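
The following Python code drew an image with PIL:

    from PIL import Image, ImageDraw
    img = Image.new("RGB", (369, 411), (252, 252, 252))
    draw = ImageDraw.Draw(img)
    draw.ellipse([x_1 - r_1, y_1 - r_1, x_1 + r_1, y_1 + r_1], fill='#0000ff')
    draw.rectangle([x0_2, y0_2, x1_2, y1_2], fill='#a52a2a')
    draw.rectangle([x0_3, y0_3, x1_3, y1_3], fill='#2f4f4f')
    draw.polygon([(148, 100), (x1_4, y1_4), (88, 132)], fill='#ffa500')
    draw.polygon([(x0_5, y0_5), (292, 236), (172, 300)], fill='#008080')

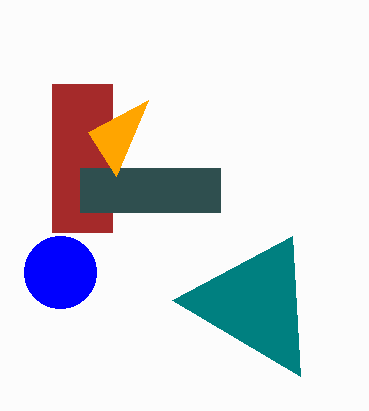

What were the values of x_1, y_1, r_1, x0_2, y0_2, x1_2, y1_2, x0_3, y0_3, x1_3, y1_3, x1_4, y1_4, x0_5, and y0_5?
x_1 = 60, y_1 = 272, r_1 = 36, x0_2 = 52, y0_2 = 84, x1_2 = 112, y1_2 = 232, x0_3 = 80, y0_3 = 168, x1_3 = 220, y1_3 = 212, x1_4 = 116, y1_4 = 176, x0_5 = 300, y0_5 = 376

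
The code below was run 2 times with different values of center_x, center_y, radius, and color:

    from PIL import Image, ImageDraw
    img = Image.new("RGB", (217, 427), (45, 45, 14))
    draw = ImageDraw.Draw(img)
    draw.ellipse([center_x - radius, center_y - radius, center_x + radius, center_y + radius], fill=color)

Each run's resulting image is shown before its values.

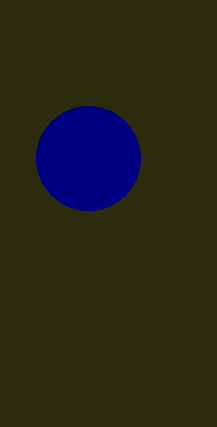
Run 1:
center_x = 88
center_y = 158
radius = 52
color = 'navy'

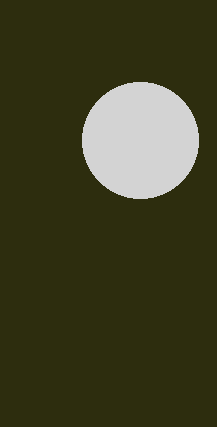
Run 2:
center_x = 140, center_y = 140, radius = 58, color = 'lightgray'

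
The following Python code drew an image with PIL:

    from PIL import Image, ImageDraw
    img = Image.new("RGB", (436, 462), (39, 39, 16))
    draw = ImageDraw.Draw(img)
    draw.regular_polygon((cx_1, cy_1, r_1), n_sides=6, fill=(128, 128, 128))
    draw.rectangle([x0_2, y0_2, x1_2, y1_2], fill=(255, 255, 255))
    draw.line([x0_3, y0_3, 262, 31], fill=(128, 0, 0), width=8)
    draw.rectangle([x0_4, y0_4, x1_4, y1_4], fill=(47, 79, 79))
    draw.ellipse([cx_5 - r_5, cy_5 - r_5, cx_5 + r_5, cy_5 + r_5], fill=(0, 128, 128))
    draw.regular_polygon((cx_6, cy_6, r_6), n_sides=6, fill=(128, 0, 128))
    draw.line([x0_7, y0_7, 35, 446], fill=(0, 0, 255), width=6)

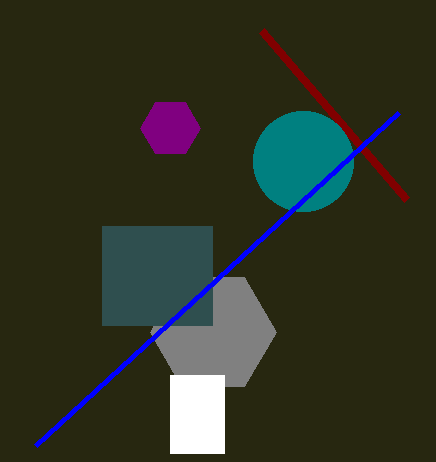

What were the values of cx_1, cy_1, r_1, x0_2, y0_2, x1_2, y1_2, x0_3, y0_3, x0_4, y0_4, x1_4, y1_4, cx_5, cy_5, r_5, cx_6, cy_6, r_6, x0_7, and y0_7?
cx_1 = 213, cy_1 = 332, r_1 = 63, x0_2 = 170, y0_2 = 375, x1_2 = 224, y1_2 = 453, x0_3 = 407, y0_3 = 200, x0_4 = 102, y0_4 = 226, x1_4 = 212, y1_4 = 325, cx_5 = 303, cy_5 = 161, r_5 = 50, cx_6 = 170, cy_6 = 128, r_6 = 30, x0_7 = 398, y0_7 = 113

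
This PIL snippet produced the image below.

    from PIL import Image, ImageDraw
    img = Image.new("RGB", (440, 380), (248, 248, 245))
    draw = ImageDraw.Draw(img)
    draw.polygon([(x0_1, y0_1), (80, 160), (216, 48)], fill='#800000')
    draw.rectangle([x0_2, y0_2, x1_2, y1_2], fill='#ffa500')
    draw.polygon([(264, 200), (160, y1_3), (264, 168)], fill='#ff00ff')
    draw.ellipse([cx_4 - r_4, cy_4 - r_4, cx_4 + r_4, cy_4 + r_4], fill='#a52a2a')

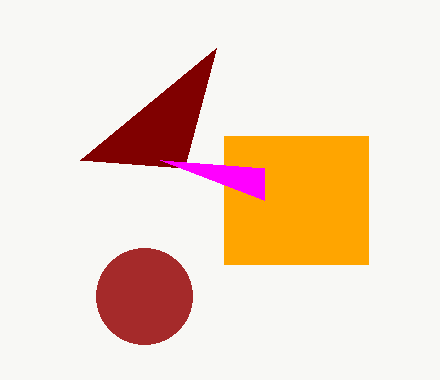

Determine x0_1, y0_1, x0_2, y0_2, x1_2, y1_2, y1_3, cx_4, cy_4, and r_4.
x0_1 = 184; y0_1 = 168; x0_2 = 224; y0_2 = 136; x1_2 = 368; y1_2 = 264; y1_3 = 160; cx_4 = 144; cy_4 = 296; r_4 = 48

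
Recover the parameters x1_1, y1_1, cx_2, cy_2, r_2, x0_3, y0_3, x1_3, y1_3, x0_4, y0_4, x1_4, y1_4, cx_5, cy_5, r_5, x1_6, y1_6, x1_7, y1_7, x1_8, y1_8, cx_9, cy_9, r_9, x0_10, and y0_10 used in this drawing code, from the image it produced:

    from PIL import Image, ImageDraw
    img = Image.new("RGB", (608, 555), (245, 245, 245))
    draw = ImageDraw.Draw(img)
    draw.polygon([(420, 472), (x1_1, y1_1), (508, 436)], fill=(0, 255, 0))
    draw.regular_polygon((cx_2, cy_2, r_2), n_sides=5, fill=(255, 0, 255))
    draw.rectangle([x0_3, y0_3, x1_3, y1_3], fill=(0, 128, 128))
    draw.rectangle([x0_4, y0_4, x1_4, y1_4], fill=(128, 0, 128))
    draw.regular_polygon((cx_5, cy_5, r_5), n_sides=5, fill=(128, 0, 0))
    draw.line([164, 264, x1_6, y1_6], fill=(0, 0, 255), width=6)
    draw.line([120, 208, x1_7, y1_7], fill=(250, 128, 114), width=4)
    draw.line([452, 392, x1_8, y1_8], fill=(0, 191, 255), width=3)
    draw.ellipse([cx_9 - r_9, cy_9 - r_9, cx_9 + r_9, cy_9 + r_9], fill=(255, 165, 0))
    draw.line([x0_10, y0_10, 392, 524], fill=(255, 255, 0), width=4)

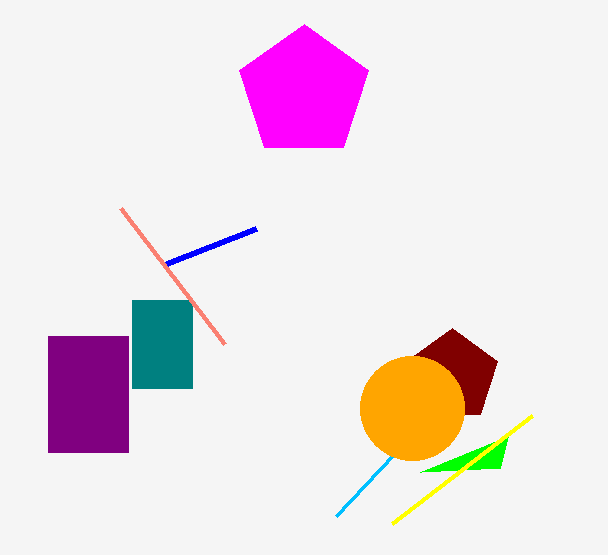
x1_1 = 500
y1_1 = 468
cx_2 = 304
cy_2 = 92
r_2 = 68
x0_3 = 132
y0_3 = 300
x1_3 = 192
y1_3 = 388
x0_4 = 48
y0_4 = 336
x1_4 = 128
y1_4 = 452
cx_5 = 452
cy_5 = 376
r_5 = 48
x1_6 = 256
y1_6 = 228
x1_7 = 224
y1_7 = 344
x1_8 = 336
y1_8 = 516
cx_9 = 412
cy_9 = 408
r_9 = 52
x0_10 = 532
y0_10 = 416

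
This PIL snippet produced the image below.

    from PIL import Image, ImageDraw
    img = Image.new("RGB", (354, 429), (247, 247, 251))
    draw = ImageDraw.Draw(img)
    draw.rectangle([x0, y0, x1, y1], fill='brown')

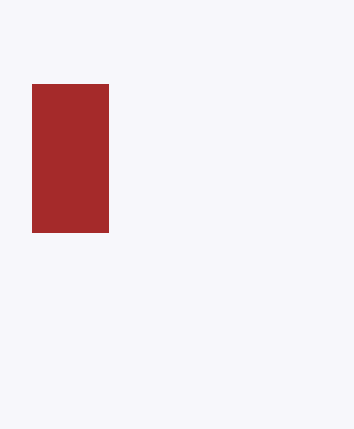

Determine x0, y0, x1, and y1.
x0 = 32; y0 = 84; x1 = 108; y1 = 232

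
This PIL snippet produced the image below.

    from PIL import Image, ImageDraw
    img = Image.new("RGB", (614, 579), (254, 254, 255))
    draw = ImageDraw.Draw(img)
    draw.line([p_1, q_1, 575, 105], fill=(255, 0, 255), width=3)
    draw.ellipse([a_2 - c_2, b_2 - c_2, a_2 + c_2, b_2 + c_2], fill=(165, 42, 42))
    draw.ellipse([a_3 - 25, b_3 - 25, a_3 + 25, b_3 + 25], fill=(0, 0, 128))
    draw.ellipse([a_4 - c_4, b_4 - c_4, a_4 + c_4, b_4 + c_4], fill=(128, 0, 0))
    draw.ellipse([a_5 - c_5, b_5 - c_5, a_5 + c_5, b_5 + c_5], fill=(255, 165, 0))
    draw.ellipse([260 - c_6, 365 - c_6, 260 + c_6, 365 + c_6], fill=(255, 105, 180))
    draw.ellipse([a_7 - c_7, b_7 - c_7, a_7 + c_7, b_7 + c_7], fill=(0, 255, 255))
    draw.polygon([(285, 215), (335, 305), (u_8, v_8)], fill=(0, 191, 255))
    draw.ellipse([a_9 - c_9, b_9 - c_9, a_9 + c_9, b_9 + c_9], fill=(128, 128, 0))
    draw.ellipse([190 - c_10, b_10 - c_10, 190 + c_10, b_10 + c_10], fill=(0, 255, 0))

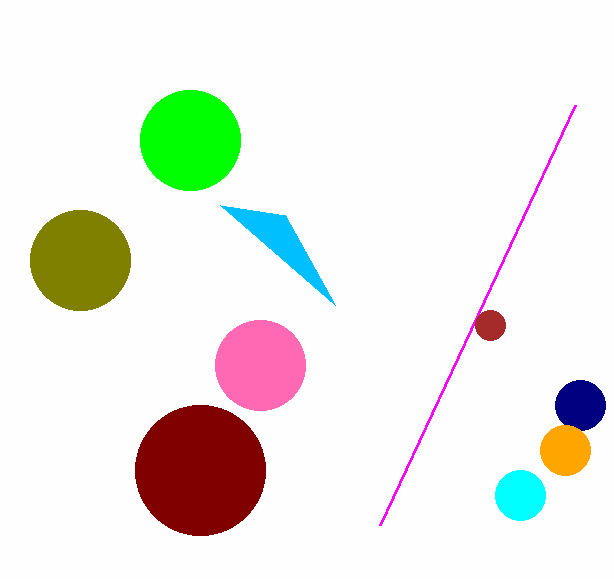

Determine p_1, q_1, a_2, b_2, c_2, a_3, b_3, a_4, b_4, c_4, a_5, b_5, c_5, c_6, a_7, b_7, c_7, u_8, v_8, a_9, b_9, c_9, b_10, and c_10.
p_1 = 380, q_1 = 525, a_2 = 490, b_2 = 325, c_2 = 15, a_3 = 580, b_3 = 405, a_4 = 200, b_4 = 470, c_4 = 65, a_5 = 565, b_5 = 450, c_5 = 25, c_6 = 45, a_7 = 520, b_7 = 495, c_7 = 25, u_8 = 220, v_8 = 205, a_9 = 80, b_9 = 260, c_9 = 50, b_10 = 140, c_10 = 50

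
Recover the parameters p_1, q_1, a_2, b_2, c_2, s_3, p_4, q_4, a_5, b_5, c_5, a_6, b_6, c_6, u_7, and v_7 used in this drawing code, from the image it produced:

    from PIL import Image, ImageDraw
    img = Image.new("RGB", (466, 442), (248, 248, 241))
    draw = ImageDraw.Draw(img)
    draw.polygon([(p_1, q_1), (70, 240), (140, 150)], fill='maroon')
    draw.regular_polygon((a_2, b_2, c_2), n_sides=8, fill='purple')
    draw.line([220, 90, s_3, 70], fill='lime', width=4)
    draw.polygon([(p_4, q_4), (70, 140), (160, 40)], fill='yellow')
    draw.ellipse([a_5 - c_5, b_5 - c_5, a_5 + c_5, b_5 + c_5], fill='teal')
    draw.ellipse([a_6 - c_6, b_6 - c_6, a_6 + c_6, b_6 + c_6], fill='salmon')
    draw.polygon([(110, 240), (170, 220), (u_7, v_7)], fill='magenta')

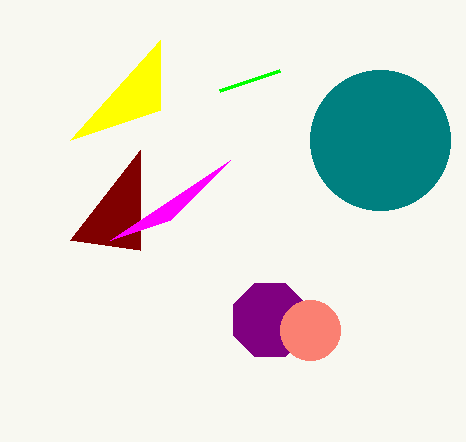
p_1 = 140, q_1 = 250, a_2 = 270, b_2 = 320, c_2 = 40, s_3 = 280, p_4 = 160, q_4 = 110, a_5 = 380, b_5 = 140, c_5 = 70, a_6 = 310, b_6 = 330, c_6 = 30, u_7 = 230, v_7 = 160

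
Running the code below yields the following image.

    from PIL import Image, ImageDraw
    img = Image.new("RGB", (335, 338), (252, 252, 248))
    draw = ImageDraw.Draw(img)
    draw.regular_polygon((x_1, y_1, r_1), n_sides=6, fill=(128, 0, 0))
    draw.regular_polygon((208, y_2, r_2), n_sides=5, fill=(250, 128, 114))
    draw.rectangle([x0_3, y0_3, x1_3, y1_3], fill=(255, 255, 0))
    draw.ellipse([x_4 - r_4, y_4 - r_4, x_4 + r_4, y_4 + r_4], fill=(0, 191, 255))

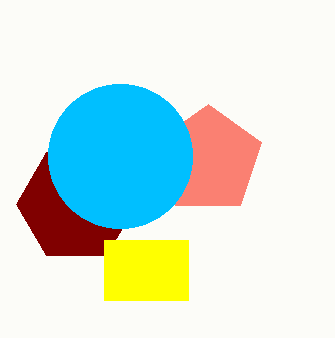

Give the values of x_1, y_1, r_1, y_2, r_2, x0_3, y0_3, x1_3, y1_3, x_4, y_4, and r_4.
x_1 = 76
y_1 = 204
r_1 = 60
y_2 = 160
r_2 = 56
x0_3 = 104
y0_3 = 240
x1_3 = 188
y1_3 = 300
x_4 = 120
y_4 = 156
r_4 = 72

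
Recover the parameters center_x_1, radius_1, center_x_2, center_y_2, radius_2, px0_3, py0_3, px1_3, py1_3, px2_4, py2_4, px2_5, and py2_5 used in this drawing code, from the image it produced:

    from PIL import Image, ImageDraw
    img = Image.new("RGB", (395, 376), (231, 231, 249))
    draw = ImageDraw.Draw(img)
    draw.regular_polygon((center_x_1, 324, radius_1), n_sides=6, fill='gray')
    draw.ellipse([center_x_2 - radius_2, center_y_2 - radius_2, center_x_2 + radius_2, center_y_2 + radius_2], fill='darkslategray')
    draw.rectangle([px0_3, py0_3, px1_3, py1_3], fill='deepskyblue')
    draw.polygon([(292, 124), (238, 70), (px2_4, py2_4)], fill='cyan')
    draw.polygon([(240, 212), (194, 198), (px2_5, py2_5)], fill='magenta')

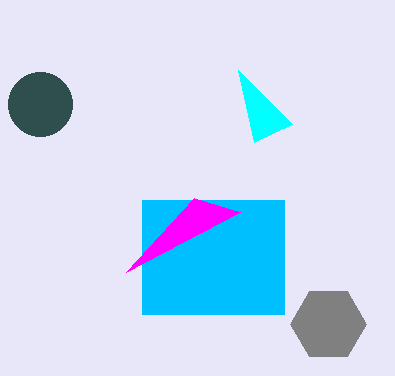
center_x_1 = 328
radius_1 = 38
center_x_2 = 40
center_y_2 = 104
radius_2 = 32
px0_3 = 142
py0_3 = 200
px1_3 = 284
py1_3 = 314
px2_4 = 254
py2_4 = 142
px2_5 = 126
py2_5 = 272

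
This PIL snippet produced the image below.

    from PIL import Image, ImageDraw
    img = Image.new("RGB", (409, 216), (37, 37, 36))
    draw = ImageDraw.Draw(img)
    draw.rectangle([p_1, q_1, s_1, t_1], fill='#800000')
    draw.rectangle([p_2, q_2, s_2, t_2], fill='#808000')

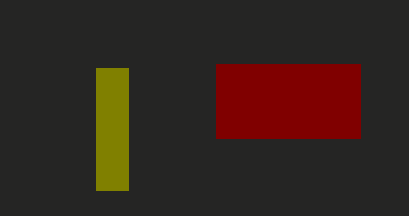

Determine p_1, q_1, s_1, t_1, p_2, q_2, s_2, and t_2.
p_1 = 216
q_1 = 64
s_1 = 360
t_1 = 138
p_2 = 96
q_2 = 68
s_2 = 128
t_2 = 190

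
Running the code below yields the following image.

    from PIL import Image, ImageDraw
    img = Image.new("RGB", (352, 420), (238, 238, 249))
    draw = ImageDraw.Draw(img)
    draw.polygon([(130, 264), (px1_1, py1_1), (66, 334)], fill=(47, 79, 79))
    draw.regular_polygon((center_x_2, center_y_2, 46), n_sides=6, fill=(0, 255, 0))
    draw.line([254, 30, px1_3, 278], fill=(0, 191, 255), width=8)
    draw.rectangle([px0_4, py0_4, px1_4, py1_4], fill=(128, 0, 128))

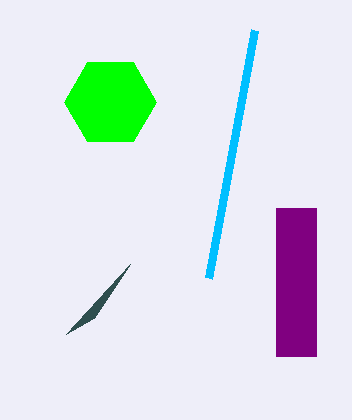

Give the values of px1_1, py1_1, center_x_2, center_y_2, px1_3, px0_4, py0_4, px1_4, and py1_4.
px1_1 = 94; py1_1 = 318; center_x_2 = 110; center_y_2 = 102; px1_3 = 208; px0_4 = 276; py0_4 = 208; px1_4 = 316; py1_4 = 356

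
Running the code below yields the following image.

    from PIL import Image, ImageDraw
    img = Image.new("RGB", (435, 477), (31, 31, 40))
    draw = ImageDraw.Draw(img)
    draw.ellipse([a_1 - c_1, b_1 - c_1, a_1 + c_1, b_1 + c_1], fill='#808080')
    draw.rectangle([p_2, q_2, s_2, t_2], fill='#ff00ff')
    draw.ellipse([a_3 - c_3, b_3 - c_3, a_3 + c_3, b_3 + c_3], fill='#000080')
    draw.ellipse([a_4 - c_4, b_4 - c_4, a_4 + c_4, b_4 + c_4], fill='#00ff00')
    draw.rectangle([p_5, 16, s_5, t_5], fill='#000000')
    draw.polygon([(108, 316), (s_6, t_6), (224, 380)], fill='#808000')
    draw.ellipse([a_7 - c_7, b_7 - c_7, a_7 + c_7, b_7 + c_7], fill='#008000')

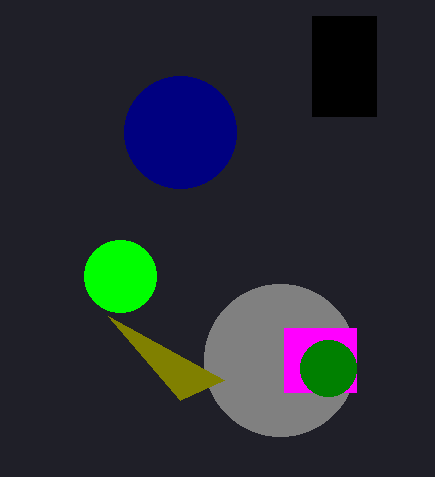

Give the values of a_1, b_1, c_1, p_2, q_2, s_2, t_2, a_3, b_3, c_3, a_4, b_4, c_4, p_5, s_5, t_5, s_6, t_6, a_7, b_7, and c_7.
a_1 = 280; b_1 = 360; c_1 = 76; p_2 = 284; q_2 = 328; s_2 = 356; t_2 = 392; a_3 = 180; b_3 = 132; c_3 = 56; a_4 = 120; b_4 = 276; c_4 = 36; p_5 = 312; s_5 = 376; t_5 = 116; s_6 = 180; t_6 = 400; a_7 = 328; b_7 = 368; c_7 = 28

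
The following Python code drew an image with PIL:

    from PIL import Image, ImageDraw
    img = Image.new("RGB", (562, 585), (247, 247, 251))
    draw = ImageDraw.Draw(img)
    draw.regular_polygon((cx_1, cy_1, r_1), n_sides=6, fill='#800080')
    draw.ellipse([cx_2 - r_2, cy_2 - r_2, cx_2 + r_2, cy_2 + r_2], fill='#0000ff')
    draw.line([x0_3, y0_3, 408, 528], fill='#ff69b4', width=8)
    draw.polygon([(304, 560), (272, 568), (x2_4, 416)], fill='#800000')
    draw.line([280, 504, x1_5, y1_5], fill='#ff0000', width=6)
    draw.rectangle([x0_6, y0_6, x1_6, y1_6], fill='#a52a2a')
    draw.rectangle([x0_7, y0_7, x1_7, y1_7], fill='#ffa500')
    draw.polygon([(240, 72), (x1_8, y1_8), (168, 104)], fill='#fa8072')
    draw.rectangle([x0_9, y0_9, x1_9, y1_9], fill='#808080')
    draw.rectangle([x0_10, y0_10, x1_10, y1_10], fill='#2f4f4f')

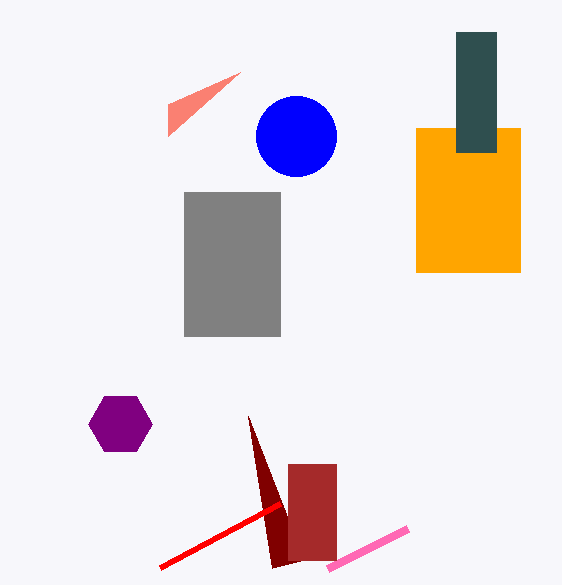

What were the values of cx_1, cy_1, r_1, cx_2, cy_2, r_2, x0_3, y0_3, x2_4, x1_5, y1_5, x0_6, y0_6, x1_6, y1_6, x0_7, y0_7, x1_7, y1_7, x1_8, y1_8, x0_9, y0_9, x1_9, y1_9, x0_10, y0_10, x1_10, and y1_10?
cx_1 = 120; cy_1 = 424; r_1 = 32; cx_2 = 296; cy_2 = 136; r_2 = 40; x0_3 = 328; y0_3 = 568; x2_4 = 248; x1_5 = 160; y1_5 = 568; x0_6 = 288; y0_6 = 464; x1_6 = 336; y1_6 = 560; x0_7 = 416; y0_7 = 128; x1_7 = 520; y1_7 = 272; x1_8 = 168; y1_8 = 136; x0_9 = 184; y0_9 = 192; x1_9 = 280; y1_9 = 336; x0_10 = 456; y0_10 = 32; x1_10 = 496; y1_10 = 152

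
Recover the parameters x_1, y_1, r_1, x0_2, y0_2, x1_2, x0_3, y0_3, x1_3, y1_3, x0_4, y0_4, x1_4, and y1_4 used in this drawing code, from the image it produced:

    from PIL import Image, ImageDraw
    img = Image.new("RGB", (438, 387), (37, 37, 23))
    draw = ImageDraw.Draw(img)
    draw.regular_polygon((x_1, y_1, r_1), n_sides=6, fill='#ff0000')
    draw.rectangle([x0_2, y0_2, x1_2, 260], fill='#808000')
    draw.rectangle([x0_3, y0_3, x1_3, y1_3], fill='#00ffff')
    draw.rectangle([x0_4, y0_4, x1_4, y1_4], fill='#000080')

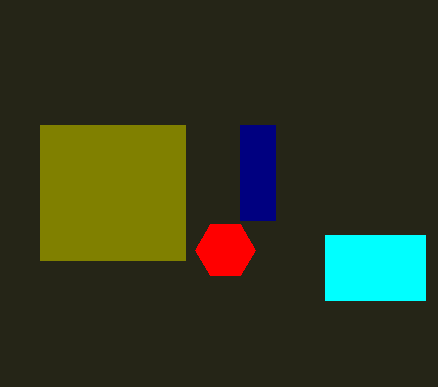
x_1 = 225; y_1 = 250; r_1 = 30; x0_2 = 40; y0_2 = 125; x1_2 = 185; x0_3 = 325; y0_3 = 235; x1_3 = 425; y1_3 = 300; x0_4 = 240; y0_4 = 125; x1_4 = 275; y1_4 = 220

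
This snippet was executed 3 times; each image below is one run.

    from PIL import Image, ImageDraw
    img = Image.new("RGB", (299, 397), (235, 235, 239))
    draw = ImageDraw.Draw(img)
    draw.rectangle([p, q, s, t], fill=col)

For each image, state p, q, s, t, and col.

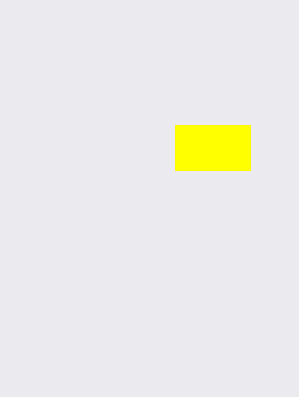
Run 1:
p = 175; q = 125; s = 250; t = 170; col = 'yellow'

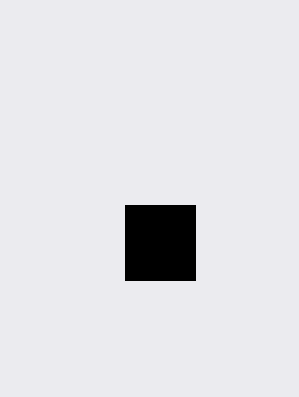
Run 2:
p = 125
q = 205
s = 195
t = 280
col = 'black'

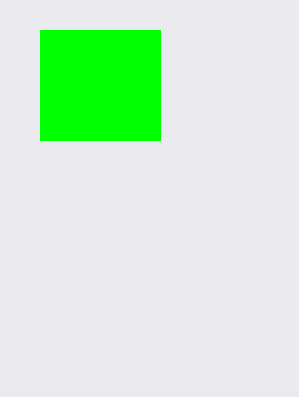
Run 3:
p = 40, q = 30, s = 160, t = 140, col = 'lime'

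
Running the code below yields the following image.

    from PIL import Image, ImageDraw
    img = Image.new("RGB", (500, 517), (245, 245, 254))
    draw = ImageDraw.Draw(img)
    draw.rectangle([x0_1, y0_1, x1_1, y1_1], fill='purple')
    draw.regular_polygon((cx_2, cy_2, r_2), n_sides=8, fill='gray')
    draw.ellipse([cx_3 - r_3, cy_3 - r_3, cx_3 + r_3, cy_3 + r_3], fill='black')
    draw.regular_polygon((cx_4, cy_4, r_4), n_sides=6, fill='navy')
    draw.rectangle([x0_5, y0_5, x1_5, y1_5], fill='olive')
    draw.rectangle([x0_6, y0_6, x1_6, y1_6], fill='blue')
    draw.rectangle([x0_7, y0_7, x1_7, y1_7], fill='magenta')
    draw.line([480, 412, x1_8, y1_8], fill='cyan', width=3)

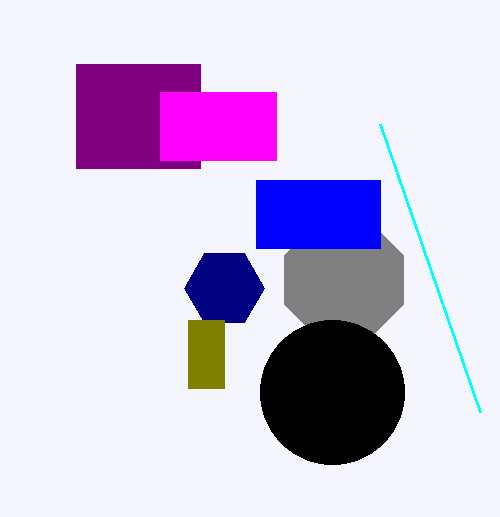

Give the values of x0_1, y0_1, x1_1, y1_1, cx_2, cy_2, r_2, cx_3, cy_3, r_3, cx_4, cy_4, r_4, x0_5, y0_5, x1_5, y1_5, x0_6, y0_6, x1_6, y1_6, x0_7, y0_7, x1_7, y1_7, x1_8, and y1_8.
x0_1 = 76; y0_1 = 64; x1_1 = 200; y1_1 = 168; cx_2 = 344; cy_2 = 280; r_2 = 64; cx_3 = 332; cy_3 = 392; r_3 = 72; cx_4 = 224; cy_4 = 288; r_4 = 40; x0_5 = 188; y0_5 = 320; x1_5 = 224; y1_5 = 388; x0_6 = 256; y0_6 = 180; x1_6 = 380; y1_6 = 248; x0_7 = 160; y0_7 = 92; x1_7 = 276; y1_7 = 160; x1_8 = 380; y1_8 = 124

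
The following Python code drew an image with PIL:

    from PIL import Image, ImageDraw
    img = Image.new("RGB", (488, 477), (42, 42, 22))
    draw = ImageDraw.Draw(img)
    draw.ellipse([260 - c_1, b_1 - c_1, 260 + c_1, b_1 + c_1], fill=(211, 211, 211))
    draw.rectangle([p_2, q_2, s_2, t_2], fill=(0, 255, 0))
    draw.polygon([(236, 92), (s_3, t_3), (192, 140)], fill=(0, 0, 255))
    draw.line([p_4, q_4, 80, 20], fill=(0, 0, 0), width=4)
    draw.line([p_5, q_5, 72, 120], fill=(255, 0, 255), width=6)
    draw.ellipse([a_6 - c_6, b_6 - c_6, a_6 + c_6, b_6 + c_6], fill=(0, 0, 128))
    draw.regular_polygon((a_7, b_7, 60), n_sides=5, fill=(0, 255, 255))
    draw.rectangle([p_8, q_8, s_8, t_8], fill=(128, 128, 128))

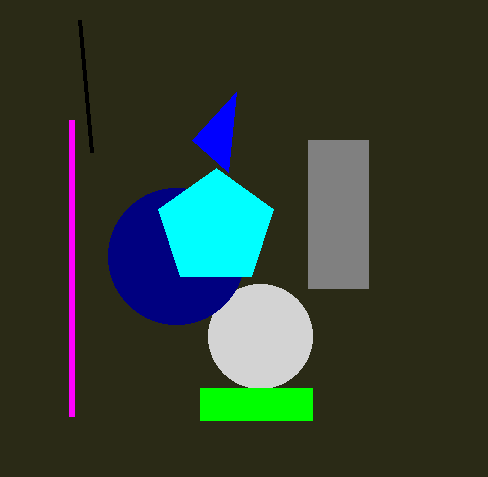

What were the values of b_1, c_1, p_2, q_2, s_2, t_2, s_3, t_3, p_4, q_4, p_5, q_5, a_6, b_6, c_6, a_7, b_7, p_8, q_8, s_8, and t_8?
b_1 = 336; c_1 = 52; p_2 = 200; q_2 = 388; s_2 = 312; t_2 = 420; s_3 = 228; t_3 = 172; p_4 = 92; q_4 = 152; p_5 = 72; q_5 = 416; a_6 = 176; b_6 = 256; c_6 = 68; a_7 = 216; b_7 = 228; p_8 = 308; q_8 = 140; s_8 = 368; t_8 = 288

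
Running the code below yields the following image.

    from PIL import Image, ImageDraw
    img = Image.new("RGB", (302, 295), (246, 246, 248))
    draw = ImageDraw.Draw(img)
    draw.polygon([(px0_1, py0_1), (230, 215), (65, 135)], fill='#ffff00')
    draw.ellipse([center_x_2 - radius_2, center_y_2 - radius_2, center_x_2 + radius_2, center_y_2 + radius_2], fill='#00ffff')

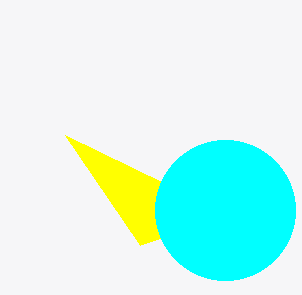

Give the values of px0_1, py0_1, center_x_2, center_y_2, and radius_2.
px0_1 = 140
py0_1 = 245
center_x_2 = 225
center_y_2 = 210
radius_2 = 70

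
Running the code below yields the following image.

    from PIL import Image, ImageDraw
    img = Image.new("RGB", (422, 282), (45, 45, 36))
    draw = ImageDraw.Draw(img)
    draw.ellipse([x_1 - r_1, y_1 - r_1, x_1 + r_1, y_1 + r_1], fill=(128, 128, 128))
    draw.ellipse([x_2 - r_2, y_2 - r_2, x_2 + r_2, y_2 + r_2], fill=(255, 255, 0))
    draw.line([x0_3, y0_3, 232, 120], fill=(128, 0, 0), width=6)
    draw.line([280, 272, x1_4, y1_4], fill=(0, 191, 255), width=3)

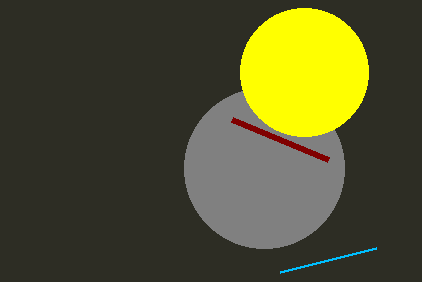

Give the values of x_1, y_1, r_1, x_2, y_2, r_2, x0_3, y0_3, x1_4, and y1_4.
x_1 = 264
y_1 = 168
r_1 = 80
x_2 = 304
y_2 = 72
r_2 = 64
x0_3 = 328
y0_3 = 160
x1_4 = 376
y1_4 = 248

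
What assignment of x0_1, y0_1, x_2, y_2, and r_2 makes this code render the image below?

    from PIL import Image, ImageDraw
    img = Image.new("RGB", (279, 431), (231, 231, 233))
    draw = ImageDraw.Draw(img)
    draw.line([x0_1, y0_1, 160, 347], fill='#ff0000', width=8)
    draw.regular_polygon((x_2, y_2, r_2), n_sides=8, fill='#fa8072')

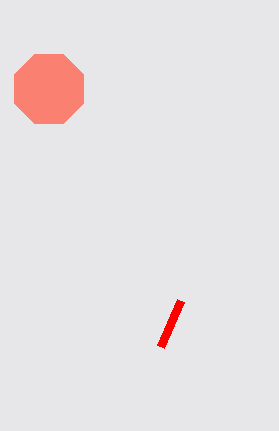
x0_1 = 180, y0_1 = 301, x_2 = 49, y_2 = 89, r_2 = 37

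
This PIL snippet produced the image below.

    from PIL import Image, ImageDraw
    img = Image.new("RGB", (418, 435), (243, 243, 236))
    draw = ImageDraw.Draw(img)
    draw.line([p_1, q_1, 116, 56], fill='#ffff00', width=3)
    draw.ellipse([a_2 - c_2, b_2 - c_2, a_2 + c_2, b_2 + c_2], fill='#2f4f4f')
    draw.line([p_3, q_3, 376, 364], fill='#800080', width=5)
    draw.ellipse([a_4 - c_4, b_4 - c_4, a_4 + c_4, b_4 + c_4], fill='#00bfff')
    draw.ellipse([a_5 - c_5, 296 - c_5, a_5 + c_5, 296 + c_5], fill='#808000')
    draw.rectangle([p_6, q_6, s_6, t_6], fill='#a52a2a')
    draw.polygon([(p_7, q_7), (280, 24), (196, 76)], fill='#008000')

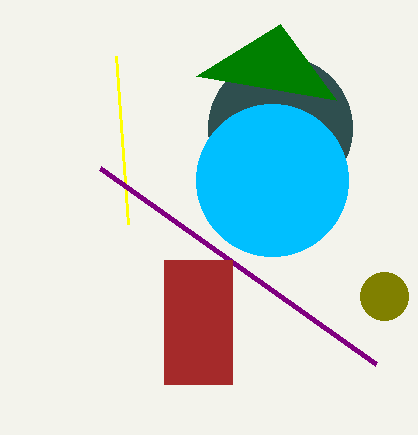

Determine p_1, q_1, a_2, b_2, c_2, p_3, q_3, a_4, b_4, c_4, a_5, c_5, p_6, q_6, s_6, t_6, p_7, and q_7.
p_1 = 128; q_1 = 224; a_2 = 280; b_2 = 128; c_2 = 72; p_3 = 100; q_3 = 168; a_4 = 272; b_4 = 180; c_4 = 76; a_5 = 384; c_5 = 24; p_6 = 164; q_6 = 260; s_6 = 232; t_6 = 384; p_7 = 336; q_7 = 100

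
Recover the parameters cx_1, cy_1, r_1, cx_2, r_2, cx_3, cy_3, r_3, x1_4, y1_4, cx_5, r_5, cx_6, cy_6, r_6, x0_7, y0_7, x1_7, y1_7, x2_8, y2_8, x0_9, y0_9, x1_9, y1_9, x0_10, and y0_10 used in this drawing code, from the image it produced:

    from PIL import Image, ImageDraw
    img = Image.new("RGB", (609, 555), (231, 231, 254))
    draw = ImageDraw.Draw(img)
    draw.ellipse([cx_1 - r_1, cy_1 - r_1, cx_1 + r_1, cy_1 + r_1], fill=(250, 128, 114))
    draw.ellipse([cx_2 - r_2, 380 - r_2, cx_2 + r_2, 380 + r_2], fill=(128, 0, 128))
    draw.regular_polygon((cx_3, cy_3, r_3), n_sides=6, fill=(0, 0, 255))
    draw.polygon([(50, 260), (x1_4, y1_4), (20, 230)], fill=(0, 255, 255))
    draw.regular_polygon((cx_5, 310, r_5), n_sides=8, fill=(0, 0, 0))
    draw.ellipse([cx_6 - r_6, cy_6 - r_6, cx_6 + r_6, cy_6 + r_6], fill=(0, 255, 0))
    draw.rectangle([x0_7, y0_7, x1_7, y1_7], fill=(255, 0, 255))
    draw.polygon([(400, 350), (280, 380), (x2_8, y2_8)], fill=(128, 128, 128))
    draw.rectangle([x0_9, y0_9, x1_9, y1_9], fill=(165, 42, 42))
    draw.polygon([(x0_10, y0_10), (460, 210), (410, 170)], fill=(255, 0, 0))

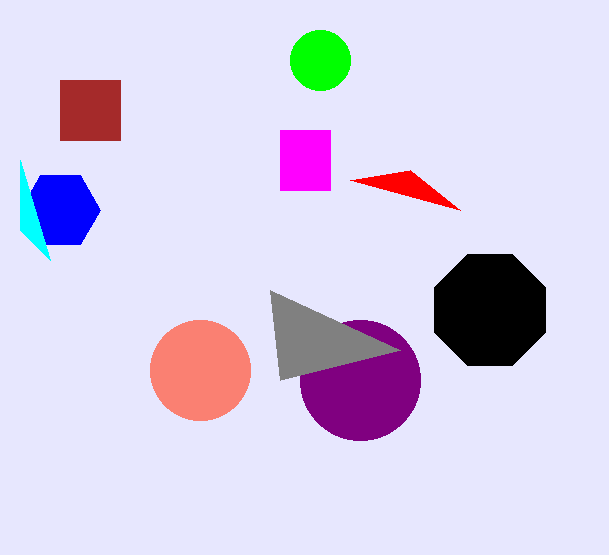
cx_1 = 200; cy_1 = 370; r_1 = 50; cx_2 = 360; r_2 = 60; cx_3 = 60; cy_3 = 210; r_3 = 40; x1_4 = 20; y1_4 = 160; cx_5 = 490; r_5 = 60; cx_6 = 320; cy_6 = 60; r_6 = 30; x0_7 = 280; y0_7 = 130; x1_7 = 330; y1_7 = 190; x2_8 = 270; y2_8 = 290; x0_9 = 60; y0_9 = 80; x1_9 = 120; y1_9 = 140; x0_10 = 350; y0_10 = 180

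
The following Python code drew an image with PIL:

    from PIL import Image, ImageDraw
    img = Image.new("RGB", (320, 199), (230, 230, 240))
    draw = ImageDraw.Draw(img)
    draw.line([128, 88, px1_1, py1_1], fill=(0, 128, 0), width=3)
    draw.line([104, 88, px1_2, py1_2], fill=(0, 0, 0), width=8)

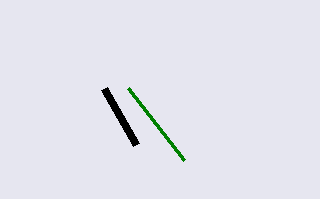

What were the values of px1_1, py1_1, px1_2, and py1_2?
px1_1 = 184
py1_1 = 160
px1_2 = 136
py1_2 = 144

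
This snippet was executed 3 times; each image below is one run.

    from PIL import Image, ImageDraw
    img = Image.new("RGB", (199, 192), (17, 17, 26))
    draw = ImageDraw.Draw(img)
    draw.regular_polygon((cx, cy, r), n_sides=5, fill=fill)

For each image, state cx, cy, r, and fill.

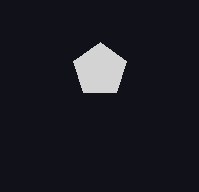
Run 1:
cx = 100, cy = 70, r = 28, fill = 'lightgray'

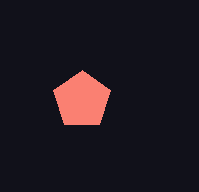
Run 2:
cx = 82; cy = 100; r = 30; fill = 'salmon'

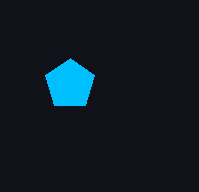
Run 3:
cx = 70
cy = 84
r = 26
fill = 'deepskyblue'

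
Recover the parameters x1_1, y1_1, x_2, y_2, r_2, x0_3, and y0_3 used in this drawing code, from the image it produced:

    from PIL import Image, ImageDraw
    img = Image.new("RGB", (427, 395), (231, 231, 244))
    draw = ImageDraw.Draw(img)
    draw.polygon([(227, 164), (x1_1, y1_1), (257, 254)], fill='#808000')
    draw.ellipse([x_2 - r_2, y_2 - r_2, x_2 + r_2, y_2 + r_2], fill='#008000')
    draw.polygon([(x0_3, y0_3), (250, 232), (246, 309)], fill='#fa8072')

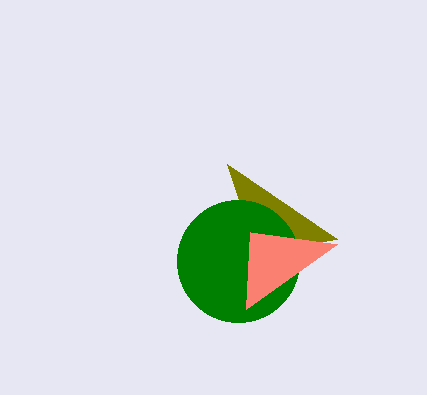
x1_1 = 337
y1_1 = 239
x_2 = 238
y_2 = 261
r_2 = 61
x0_3 = 337
y0_3 = 244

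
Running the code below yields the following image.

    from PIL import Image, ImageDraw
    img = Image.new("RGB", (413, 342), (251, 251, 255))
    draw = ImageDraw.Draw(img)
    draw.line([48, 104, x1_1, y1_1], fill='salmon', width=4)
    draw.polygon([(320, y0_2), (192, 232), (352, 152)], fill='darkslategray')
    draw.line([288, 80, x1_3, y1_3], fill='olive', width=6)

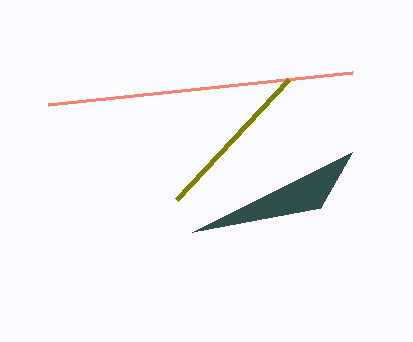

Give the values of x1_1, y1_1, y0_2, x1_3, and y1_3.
x1_1 = 352
y1_1 = 72
y0_2 = 208
x1_3 = 176
y1_3 = 200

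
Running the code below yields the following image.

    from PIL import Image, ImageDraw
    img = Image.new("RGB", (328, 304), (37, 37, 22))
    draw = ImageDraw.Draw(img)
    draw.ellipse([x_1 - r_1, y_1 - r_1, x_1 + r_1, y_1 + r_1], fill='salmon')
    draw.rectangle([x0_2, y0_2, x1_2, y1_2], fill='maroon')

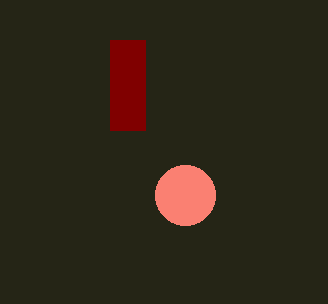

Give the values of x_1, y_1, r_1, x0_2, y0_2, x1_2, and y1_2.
x_1 = 185, y_1 = 195, r_1 = 30, x0_2 = 110, y0_2 = 40, x1_2 = 145, y1_2 = 130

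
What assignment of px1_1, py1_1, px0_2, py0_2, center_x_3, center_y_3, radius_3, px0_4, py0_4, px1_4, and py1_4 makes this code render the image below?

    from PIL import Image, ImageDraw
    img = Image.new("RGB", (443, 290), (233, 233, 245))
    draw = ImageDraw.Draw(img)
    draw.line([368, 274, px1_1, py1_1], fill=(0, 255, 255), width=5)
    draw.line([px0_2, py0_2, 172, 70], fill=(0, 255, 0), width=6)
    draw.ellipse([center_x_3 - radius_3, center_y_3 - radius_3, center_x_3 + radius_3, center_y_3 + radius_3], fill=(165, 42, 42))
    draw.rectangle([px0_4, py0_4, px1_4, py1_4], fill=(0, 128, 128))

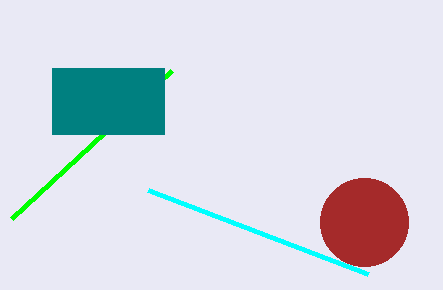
px1_1 = 148; py1_1 = 190; px0_2 = 12; py0_2 = 218; center_x_3 = 364; center_y_3 = 222; radius_3 = 44; px0_4 = 52; py0_4 = 68; px1_4 = 164; py1_4 = 134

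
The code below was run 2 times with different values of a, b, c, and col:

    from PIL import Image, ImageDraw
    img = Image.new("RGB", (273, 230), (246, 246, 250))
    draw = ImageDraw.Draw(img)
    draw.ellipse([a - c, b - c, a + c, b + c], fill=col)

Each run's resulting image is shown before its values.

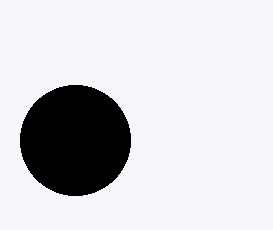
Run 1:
a = 75; b = 140; c = 55; col = 'black'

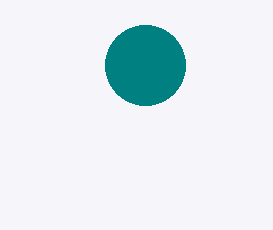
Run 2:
a = 145; b = 65; c = 40; col = 'teal'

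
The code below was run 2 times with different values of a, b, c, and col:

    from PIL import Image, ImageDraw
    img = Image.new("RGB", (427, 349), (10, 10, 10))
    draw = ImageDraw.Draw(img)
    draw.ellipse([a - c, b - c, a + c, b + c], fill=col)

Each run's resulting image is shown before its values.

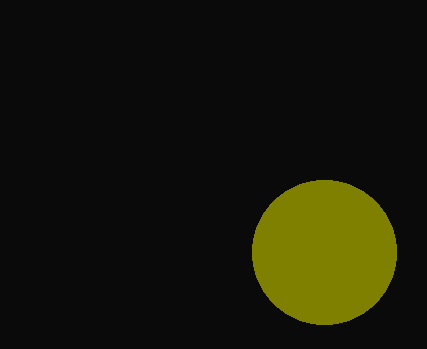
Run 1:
a = 324; b = 252; c = 72; col = 'olive'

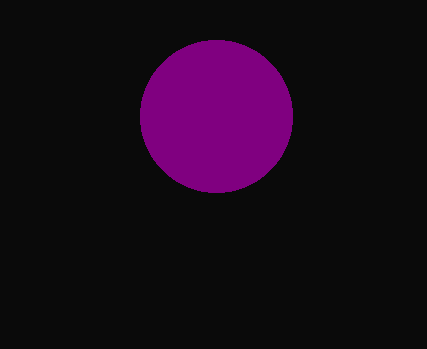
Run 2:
a = 216
b = 116
c = 76
col = 'purple'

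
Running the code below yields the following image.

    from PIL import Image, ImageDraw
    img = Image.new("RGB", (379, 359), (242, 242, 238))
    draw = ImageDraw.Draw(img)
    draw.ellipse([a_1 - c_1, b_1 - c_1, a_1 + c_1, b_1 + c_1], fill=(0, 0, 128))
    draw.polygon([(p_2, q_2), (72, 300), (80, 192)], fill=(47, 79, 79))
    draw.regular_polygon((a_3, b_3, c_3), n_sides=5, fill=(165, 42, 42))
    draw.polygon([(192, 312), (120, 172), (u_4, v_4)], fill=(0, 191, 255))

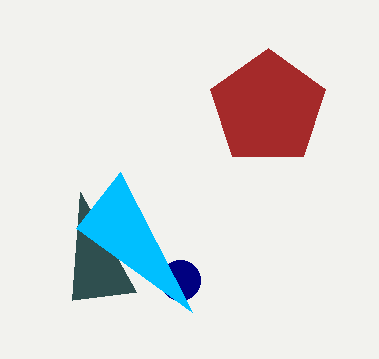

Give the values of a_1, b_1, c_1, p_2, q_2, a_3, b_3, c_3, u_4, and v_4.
a_1 = 180
b_1 = 280
c_1 = 20
p_2 = 136
q_2 = 292
a_3 = 268
b_3 = 108
c_3 = 60
u_4 = 76
v_4 = 228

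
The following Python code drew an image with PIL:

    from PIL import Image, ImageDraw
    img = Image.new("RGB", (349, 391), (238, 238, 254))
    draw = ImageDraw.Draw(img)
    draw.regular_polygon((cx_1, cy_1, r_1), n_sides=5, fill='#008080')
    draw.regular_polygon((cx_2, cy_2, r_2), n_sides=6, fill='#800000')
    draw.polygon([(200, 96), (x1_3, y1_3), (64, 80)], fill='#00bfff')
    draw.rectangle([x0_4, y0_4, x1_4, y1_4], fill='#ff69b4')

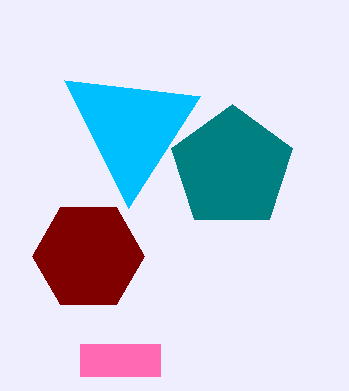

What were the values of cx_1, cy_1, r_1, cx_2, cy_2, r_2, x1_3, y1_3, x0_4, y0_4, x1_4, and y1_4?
cx_1 = 232; cy_1 = 168; r_1 = 64; cx_2 = 88; cy_2 = 256; r_2 = 56; x1_3 = 128; y1_3 = 208; x0_4 = 80; y0_4 = 344; x1_4 = 160; y1_4 = 376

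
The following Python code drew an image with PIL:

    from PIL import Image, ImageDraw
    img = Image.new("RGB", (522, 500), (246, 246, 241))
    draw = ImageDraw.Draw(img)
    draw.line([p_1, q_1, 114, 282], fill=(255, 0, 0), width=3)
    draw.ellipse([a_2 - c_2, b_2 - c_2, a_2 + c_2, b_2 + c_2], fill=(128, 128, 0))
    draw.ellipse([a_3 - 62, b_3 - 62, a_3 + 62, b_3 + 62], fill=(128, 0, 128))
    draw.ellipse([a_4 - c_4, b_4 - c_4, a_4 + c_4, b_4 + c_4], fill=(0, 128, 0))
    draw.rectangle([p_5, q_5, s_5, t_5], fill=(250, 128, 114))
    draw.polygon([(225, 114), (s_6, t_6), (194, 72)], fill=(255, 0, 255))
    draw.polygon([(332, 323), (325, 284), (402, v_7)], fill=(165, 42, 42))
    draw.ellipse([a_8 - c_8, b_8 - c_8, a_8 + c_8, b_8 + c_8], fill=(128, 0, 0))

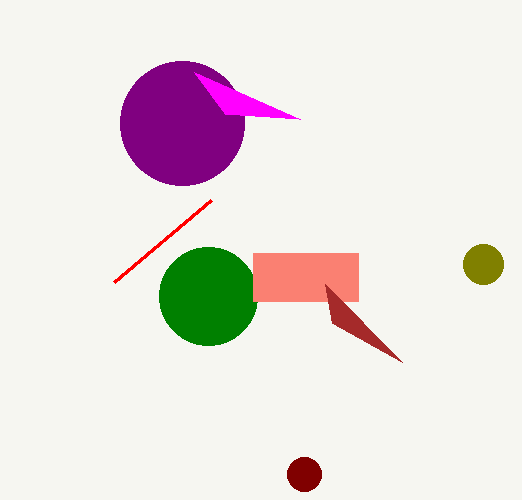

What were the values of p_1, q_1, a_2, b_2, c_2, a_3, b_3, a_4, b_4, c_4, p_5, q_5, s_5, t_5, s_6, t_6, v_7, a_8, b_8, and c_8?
p_1 = 211; q_1 = 200; a_2 = 483; b_2 = 264; c_2 = 20; a_3 = 182; b_3 = 123; a_4 = 208; b_4 = 296; c_4 = 49; p_5 = 253; q_5 = 253; s_5 = 358; t_5 = 301; s_6 = 300; t_6 = 119; v_7 = 362; a_8 = 304; b_8 = 474; c_8 = 17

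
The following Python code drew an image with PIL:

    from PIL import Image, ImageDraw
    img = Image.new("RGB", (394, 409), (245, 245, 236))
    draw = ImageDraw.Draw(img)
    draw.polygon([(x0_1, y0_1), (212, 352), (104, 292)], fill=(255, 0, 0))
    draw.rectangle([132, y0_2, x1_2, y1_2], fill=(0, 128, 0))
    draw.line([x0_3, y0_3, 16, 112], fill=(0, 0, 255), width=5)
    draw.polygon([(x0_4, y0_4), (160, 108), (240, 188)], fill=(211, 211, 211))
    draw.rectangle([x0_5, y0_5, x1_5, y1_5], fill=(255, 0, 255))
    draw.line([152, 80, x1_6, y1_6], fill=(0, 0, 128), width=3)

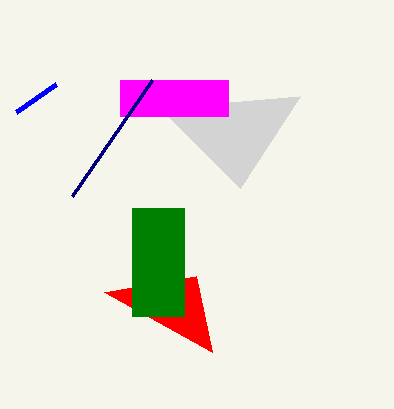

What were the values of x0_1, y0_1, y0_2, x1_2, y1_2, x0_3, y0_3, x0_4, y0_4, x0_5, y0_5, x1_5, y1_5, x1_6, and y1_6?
x0_1 = 196; y0_1 = 276; y0_2 = 208; x1_2 = 184; y1_2 = 316; x0_3 = 56; y0_3 = 84; x0_4 = 300; y0_4 = 96; x0_5 = 120; y0_5 = 80; x1_5 = 228; y1_5 = 116; x1_6 = 72; y1_6 = 196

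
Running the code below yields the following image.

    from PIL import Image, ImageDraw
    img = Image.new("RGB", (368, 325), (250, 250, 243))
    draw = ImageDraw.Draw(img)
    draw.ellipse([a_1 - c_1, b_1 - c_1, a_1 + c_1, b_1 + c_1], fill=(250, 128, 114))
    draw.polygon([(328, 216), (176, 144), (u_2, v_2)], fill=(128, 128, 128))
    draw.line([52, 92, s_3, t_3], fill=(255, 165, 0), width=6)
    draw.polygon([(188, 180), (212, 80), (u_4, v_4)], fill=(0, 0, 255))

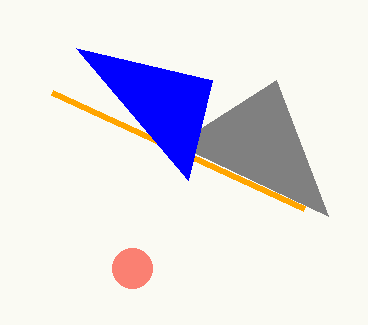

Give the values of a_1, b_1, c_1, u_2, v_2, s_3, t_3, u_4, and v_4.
a_1 = 132; b_1 = 268; c_1 = 20; u_2 = 276; v_2 = 80; s_3 = 304; t_3 = 208; u_4 = 76; v_4 = 48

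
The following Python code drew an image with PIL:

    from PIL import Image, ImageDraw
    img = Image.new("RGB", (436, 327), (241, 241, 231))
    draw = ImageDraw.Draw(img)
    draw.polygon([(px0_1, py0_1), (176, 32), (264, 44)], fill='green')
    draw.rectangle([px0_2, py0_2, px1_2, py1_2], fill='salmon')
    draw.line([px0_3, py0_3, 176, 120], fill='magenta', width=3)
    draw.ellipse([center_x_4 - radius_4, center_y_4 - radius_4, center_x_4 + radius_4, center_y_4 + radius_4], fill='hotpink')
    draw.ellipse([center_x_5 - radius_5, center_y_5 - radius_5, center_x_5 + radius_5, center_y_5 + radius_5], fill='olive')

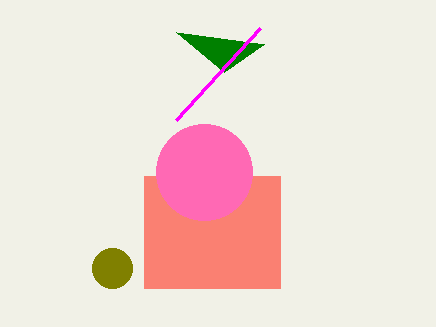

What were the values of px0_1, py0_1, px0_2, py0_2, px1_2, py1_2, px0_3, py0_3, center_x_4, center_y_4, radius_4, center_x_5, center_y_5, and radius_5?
px0_1 = 224
py0_1 = 72
px0_2 = 144
py0_2 = 176
px1_2 = 280
py1_2 = 288
px0_3 = 260
py0_3 = 28
center_x_4 = 204
center_y_4 = 172
radius_4 = 48
center_x_5 = 112
center_y_5 = 268
radius_5 = 20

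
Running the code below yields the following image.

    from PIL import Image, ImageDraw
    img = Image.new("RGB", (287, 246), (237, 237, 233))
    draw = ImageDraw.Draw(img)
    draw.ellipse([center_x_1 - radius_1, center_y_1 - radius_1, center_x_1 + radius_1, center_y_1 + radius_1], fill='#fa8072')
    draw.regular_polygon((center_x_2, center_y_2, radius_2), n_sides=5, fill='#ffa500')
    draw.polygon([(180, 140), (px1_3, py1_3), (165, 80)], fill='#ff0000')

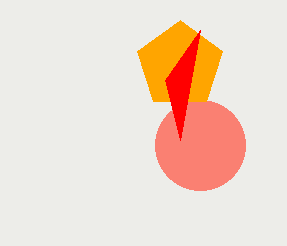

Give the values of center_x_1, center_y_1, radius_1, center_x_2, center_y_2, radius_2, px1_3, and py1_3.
center_x_1 = 200, center_y_1 = 145, radius_1 = 45, center_x_2 = 180, center_y_2 = 65, radius_2 = 45, px1_3 = 200, py1_3 = 30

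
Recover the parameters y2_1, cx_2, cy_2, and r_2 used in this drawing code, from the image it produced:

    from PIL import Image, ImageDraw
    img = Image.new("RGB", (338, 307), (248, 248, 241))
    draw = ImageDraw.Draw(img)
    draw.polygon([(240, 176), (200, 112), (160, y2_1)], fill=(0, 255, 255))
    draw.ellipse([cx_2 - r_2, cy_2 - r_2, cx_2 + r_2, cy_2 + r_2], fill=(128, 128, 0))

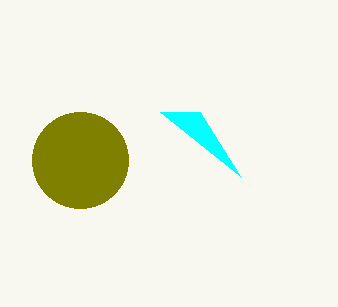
y2_1 = 112, cx_2 = 80, cy_2 = 160, r_2 = 48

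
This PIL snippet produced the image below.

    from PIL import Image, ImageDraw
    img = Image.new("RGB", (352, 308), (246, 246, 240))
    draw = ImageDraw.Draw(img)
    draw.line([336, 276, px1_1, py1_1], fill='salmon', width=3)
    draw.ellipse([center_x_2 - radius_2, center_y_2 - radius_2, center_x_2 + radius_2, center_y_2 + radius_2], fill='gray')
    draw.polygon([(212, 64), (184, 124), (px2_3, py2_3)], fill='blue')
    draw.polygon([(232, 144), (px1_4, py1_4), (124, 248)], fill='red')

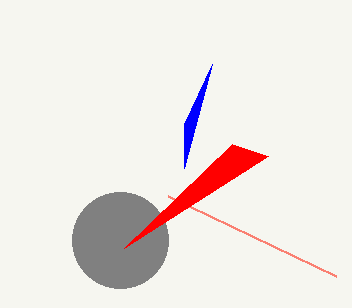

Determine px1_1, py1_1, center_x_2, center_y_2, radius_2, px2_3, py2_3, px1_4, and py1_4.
px1_1 = 168; py1_1 = 196; center_x_2 = 120; center_y_2 = 240; radius_2 = 48; px2_3 = 184; py2_3 = 168; px1_4 = 268; py1_4 = 156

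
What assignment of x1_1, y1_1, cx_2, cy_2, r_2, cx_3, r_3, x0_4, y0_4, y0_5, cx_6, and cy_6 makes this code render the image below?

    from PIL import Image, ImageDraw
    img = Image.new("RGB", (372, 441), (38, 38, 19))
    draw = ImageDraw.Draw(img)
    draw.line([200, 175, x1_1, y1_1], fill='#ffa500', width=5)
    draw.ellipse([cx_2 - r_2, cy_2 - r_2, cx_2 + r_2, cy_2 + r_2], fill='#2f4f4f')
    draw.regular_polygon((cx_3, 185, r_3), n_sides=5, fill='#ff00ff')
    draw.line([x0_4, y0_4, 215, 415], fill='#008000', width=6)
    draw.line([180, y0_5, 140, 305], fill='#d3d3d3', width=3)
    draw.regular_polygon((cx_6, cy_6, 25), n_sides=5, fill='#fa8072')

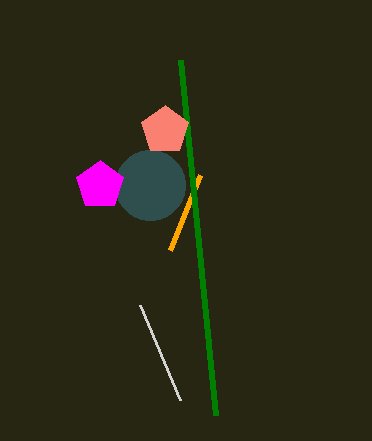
x1_1 = 170, y1_1 = 250, cx_2 = 150, cy_2 = 185, r_2 = 35, cx_3 = 100, r_3 = 25, x0_4 = 180, y0_4 = 60, y0_5 = 400, cx_6 = 165, cy_6 = 130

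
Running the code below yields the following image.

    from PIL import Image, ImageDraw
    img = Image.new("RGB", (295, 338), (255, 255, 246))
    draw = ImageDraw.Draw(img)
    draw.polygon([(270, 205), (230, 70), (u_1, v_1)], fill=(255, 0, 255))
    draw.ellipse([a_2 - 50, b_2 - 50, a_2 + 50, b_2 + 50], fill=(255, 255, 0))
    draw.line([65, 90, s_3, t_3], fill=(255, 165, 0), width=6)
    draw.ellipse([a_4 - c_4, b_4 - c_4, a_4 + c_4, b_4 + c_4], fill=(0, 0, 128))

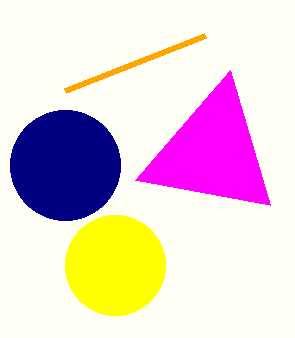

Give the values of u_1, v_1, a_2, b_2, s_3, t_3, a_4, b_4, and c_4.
u_1 = 135; v_1 = 180; a_2 = 115; b_2 = 265; s_3 = 205; t_3 = 35; a_4 = 65; b_4 = 165; c_4 = 55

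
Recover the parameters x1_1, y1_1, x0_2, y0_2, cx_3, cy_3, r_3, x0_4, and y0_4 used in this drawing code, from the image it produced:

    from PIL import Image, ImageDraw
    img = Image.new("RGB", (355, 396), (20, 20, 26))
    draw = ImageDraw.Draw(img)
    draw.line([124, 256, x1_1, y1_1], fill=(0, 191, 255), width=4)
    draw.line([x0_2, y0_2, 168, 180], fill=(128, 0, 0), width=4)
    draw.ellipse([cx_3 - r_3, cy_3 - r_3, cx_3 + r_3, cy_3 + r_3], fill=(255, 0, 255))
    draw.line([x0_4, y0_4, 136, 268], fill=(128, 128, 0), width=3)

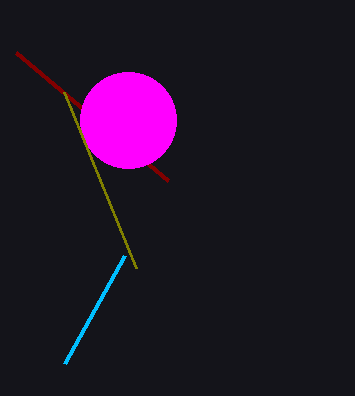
x1_1 = 64
y1_1 = 364
x0_2 = 16
y0_2 = 52
cx_3 = 128
cy_3 = 120
r_3 = 48
x0_4 = 64
y0_4 = 92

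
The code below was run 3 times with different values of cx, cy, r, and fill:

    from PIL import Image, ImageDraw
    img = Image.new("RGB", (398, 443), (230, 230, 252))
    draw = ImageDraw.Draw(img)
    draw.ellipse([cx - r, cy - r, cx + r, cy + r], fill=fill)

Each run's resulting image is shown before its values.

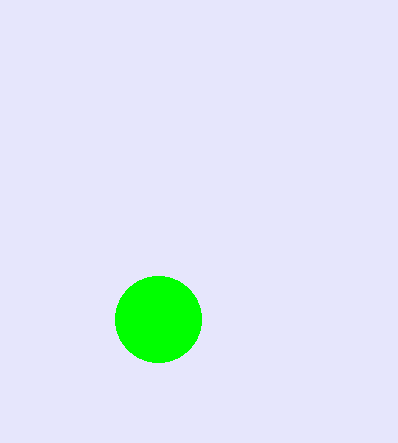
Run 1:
cx = 158, cy = 319, r = 43, fill = 'lime'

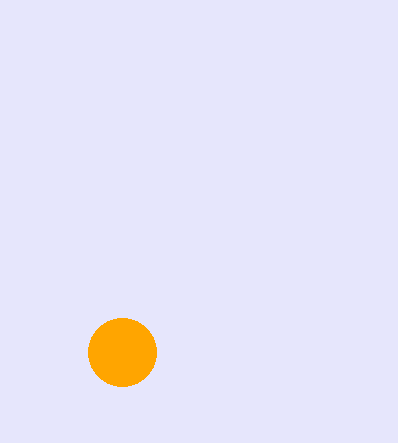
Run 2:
cx = 122, cy = 352, r = 34, fill = 'orange'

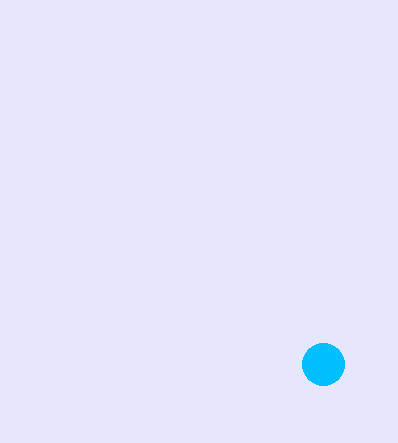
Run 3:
cx = 323
cy = 364
r = 21
fill = 'deepskyblue'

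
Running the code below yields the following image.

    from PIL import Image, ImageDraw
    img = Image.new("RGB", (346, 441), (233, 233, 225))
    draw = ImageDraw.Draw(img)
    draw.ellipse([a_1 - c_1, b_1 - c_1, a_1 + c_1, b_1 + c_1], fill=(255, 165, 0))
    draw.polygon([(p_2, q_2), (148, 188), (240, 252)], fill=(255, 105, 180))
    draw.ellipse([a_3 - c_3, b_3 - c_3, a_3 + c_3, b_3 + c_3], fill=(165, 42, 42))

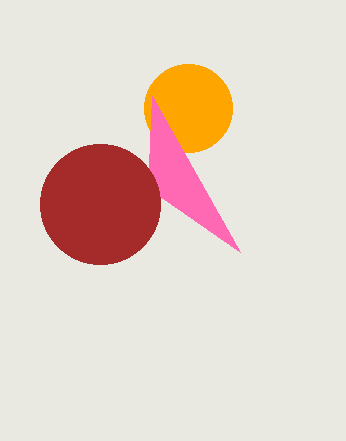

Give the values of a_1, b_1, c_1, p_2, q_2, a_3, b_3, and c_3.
a_1 = 188, b_1 = 108, c_1 = 44, p_2 = 152, q_2 = 96, a_3 = 100, b_3 = 204, c_3 = 60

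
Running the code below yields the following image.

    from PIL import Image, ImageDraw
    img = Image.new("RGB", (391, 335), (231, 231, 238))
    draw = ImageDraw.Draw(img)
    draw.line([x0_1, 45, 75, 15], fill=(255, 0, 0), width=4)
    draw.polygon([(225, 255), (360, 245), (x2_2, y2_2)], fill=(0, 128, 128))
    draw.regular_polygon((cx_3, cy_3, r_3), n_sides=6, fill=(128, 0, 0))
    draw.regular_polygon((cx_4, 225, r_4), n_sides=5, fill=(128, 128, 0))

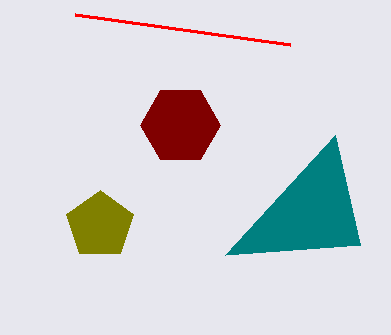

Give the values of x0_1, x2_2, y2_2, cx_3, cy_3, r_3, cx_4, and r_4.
x0_1 = 290, x2_2 = 335, y2_2 = 135, cx_3 = 180, cy_3 = 125, r_3 = 40, cx_4 = 100, r_4 = 35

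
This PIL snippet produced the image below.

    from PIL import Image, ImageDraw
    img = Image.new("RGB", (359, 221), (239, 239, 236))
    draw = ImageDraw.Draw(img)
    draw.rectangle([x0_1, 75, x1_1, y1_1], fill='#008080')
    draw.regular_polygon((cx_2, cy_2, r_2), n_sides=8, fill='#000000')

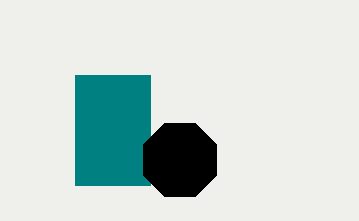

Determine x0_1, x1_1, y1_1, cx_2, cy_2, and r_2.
x0_1 = 75
x1_1 = 150
y1_1 = 185
cx_2 = 180
cy_2 = 160
r_2 = 40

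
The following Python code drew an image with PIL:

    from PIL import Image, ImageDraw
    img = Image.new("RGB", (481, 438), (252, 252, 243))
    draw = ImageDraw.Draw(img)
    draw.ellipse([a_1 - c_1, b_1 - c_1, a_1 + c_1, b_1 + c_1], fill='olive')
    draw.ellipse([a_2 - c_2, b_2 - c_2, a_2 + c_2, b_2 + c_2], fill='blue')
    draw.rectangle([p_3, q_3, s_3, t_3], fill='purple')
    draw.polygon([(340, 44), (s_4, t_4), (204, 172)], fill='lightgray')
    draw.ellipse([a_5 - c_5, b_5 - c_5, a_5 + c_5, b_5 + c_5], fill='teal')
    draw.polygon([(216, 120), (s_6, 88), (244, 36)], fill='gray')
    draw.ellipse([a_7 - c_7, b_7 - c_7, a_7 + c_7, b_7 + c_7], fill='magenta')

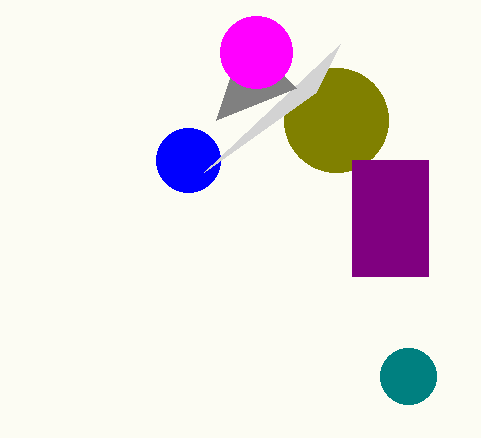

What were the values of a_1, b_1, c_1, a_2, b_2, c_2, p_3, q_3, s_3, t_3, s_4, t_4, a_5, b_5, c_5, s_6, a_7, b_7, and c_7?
a_1 = 336
b_1 = 120
c_1 = 52
a_2 = 188
b_2 = 160
c_2 = 32
p_3 = 352
q_3 = 160
s_3 = 428
t_3 = 276
s_4 = 316
t_4 = 92
a_5 = 408
b_5 = 376
c_5 = 28
s_6 = 296
a_7 = 256
b_7 = 52
c_7 = 36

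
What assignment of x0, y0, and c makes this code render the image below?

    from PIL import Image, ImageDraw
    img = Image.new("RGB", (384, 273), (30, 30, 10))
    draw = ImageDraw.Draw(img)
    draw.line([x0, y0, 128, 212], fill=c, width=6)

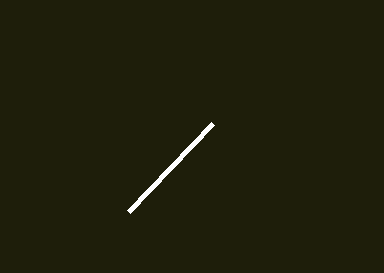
x0 = 212
y0 = 124
c = 'white'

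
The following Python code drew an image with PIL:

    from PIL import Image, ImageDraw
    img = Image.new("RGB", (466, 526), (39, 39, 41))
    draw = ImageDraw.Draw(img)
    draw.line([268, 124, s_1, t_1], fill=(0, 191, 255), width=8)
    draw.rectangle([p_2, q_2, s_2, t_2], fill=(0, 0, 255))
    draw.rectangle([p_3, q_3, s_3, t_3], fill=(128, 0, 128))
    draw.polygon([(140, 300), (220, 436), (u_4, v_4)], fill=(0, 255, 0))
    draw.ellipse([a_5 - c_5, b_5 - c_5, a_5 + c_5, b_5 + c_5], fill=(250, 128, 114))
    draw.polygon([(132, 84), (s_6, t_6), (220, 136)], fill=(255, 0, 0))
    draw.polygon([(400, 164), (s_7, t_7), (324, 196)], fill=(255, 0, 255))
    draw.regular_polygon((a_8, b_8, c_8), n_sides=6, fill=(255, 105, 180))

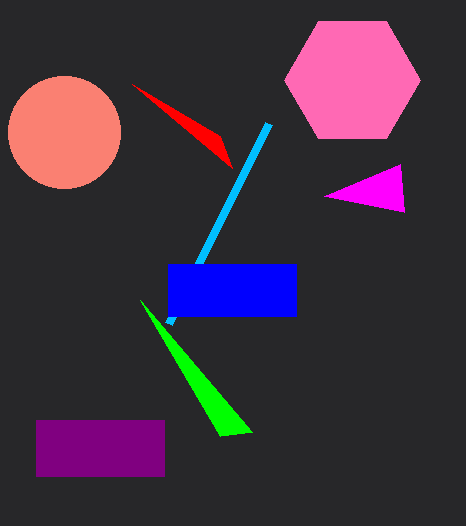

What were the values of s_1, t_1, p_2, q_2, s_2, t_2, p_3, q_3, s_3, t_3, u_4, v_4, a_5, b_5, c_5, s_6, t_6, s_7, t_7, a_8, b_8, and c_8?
s_1 = 168
t_1 = 324
p_2 = 168
q_2 = 264
s_2 = 296
t_2 = 316
p_3 = 36
q_3 = 420
s_3 = 164
t_3 = 476
u_4 = 252
v_4 = 432
a_5 = 64
b_5 = 132
c_5 = 56
s_6 = 232
t_6 = 168
s_7 = 404
t_7 = 212
a_8 = 352
b_8 = 80
c_8 = 68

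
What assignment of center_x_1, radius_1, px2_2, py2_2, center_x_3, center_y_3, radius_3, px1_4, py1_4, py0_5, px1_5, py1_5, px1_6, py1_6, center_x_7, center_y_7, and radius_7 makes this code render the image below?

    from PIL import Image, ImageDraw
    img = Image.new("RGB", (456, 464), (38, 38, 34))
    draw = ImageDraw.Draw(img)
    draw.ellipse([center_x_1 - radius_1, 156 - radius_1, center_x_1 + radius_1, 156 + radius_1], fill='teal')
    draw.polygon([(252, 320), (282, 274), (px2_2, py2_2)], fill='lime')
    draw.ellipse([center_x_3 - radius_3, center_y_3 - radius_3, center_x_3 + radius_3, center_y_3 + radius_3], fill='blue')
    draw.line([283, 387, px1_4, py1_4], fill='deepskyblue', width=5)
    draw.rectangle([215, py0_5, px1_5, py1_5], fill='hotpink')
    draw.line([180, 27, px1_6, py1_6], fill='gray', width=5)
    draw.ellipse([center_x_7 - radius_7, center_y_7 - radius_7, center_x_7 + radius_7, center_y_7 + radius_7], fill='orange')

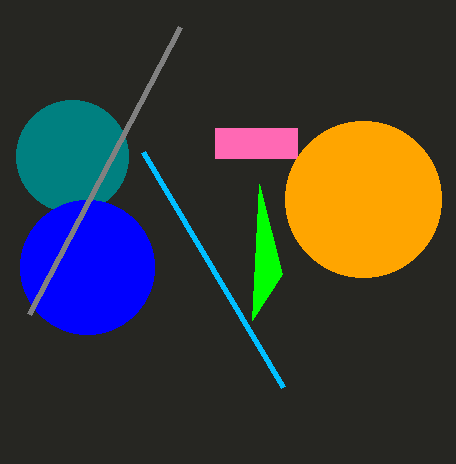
center_x_1 = 72; radius_1 = 56; px2_2 = 259; py2_2 = 184; center_x_3 = 87; center_y_3 = 267; radius_3 = 67; px1_4 = 143; py1_4 = 152; py0_5 = 128; px1_5 = 297; py1_5 = 158; px1_6 = 29; py1_6 = 314; center_x_7 = 363; center_y_7 = 199; radius_7 = 78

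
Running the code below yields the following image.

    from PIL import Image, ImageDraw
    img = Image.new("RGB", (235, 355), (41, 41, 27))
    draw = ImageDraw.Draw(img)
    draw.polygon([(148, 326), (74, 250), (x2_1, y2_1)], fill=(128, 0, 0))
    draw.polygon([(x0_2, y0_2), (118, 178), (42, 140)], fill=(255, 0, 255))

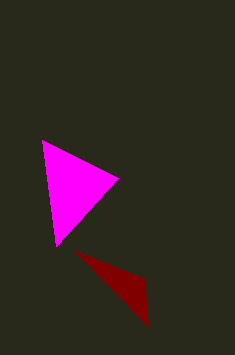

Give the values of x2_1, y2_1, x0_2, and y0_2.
x2_1 = 144; y2_1 = 278; x0_2 = 56; y0_2 = 246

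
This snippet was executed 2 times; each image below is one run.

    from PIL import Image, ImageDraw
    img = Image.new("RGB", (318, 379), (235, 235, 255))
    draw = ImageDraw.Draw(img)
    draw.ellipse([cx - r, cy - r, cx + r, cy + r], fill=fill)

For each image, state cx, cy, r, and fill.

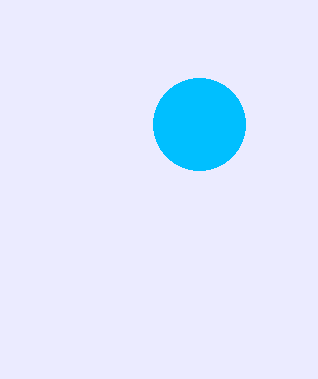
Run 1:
cx = 199
cy = 124
r = 46
fill = 'deepskyblue'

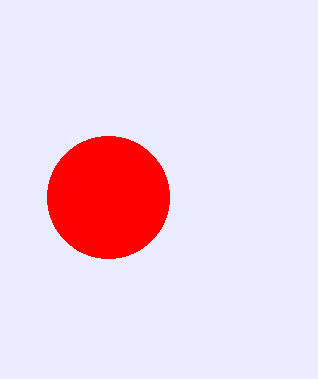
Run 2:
cx = 108, cy = 197, r = 61, fill = 'red'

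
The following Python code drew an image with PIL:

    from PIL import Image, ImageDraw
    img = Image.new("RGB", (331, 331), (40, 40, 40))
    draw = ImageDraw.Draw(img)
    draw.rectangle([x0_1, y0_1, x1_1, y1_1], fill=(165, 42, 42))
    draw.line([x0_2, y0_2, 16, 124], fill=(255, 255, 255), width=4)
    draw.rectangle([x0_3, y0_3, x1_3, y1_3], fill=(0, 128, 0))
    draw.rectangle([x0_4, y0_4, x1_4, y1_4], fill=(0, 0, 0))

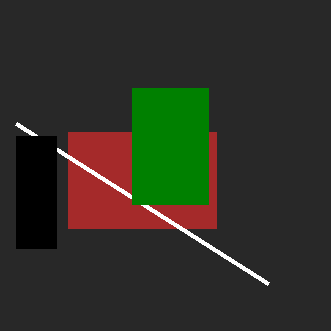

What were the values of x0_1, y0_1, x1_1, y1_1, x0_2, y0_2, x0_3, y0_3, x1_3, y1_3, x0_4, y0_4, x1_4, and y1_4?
x0_1 = 68, y0_1 = 132, x1_1 = 216, y1_1 = 228, x0_2 = 268, y0_2 = 284, x0_3 = 132, y0_3 = 88, x1_3 = 208, y1_3 = 204, x0_4 = 16, y0_4 = 136, x1_4 = 56, y1_4 = 248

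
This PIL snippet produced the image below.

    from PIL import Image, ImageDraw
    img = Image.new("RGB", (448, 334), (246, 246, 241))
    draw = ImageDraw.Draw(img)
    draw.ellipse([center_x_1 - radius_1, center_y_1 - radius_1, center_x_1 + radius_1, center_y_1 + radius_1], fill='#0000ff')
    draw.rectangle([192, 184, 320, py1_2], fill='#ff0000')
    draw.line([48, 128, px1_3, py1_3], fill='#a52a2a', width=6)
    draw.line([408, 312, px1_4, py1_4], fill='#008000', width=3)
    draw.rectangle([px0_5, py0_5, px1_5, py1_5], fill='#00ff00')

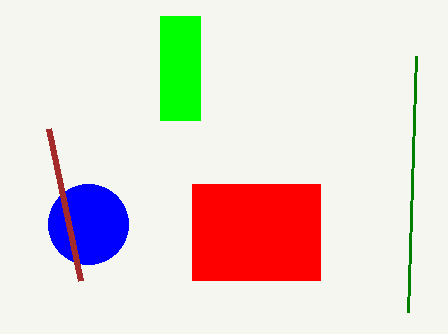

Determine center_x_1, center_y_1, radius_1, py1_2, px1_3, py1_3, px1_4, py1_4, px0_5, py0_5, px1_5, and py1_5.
center_x_1 = 88; center_y_1 = 224; radius_1 = 40; py1_2 = 280; px1_3 = 80; py1_3 = 280; px1_4 = 416; py1_4 = 56; px0_5 = 160; py0_5 = 16; px1_5 = 200; py1_5 = 120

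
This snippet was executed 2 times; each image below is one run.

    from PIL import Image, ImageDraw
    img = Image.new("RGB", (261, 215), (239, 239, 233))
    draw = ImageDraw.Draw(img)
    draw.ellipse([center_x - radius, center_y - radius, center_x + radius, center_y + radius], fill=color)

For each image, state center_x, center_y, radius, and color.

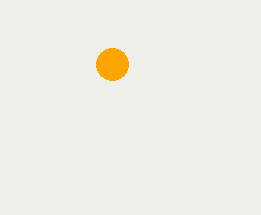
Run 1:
center_x = 112
center_y = 64
radius = 16
color = 'orange'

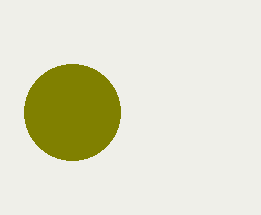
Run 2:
center_x = 72
center_y = 112
radius = 48
color = 'olive'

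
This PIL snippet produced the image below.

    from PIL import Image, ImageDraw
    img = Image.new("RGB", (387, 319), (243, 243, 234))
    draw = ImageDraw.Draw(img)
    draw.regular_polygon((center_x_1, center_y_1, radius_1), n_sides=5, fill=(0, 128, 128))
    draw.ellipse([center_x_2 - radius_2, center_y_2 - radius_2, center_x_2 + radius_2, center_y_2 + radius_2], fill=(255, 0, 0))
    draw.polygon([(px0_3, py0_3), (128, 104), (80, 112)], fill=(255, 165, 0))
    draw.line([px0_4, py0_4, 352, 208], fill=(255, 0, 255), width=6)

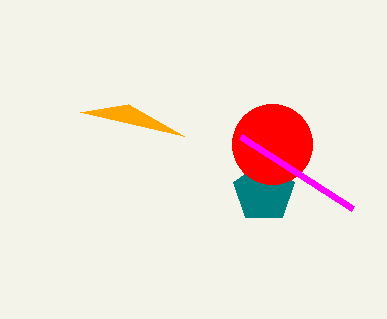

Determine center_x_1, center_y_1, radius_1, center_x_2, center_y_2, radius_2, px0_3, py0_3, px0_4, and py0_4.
center_x_1 = 264; center_y_1 = 192; radius_1 = 32; center_x_2 = 272; center_y_2 = 144; radius_2 = 40; px0_3 = 184; py0_3 = 136; px0_4 = 240; py0_4 = 136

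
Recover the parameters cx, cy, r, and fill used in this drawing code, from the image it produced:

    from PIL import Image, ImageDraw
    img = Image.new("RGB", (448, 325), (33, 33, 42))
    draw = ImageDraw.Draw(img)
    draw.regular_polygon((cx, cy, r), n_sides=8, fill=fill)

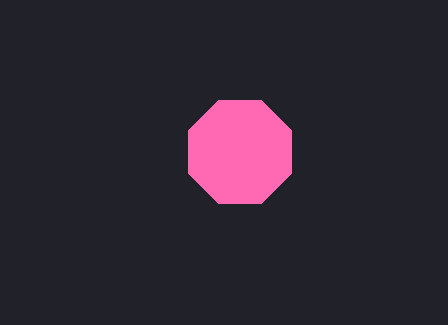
cx = 240, cy = 152, r = 56, fill = 'hotpink'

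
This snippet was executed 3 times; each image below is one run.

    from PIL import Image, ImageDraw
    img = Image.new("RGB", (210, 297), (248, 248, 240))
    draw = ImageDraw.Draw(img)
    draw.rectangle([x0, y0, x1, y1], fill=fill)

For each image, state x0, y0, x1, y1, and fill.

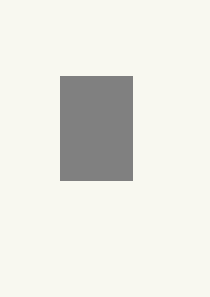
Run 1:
x0 = 60
y0 = 76
x1 = 132
y1 = 180
fill = 'gray'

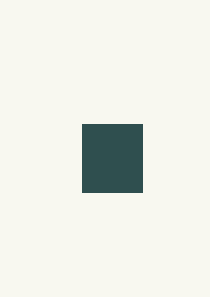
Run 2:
x0 = 82, y0 = 124, x1 = 142, y1 = 192, fill = 'darkslategray'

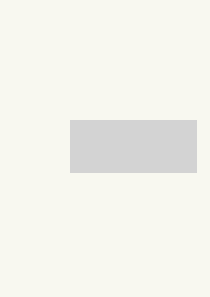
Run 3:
x0 = 70
y0 = 120
x1 = 196
y1 = 172
fill = 'lightgray'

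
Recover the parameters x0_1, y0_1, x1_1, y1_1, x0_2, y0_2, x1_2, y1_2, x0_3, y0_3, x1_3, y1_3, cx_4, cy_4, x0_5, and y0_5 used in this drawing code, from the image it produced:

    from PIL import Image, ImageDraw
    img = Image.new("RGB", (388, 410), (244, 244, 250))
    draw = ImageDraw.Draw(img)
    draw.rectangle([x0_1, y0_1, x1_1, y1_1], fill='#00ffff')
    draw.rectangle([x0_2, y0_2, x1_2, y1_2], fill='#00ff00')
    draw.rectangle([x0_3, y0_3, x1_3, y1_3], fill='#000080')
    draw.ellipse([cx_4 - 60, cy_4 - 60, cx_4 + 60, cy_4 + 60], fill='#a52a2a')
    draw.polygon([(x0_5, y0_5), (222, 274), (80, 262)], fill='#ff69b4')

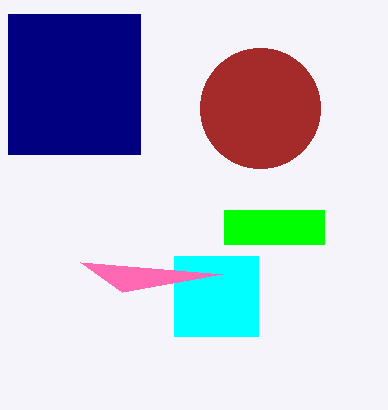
x0_1 = 174; y0_1 = 256; x1_1 = 258; y1_1 = 336; x0_2 = 224; y0_2 = 210; x1_2 = 324; y1_2 = 244; x0_3 = 8; y0_3 = 14; x1_3 = 140; y1_3 = 154; cx_4 = 260; cy_4 = 108; x0_5 = 122; y0_5 = 292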